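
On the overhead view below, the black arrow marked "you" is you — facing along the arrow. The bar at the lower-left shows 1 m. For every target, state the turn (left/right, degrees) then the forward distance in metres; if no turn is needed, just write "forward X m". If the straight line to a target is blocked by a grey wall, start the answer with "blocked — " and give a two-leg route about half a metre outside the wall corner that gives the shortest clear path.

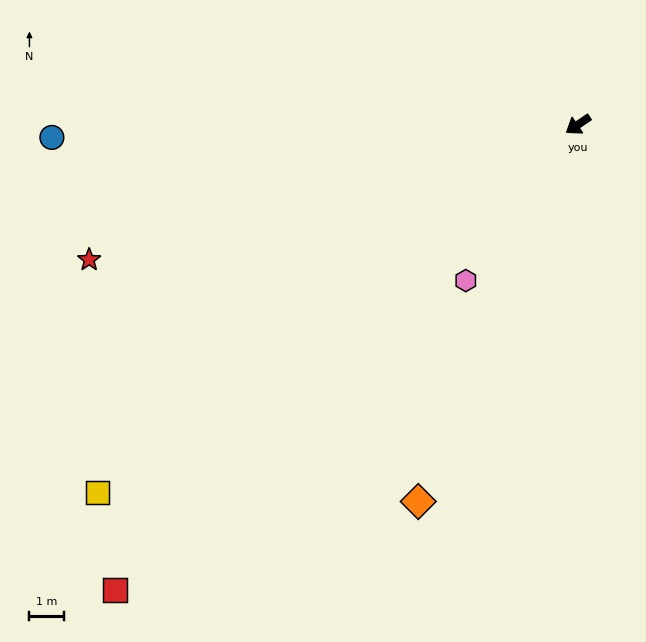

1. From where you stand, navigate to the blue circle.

turn right 33°, forward 15.4 m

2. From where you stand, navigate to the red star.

turn right 19°, forward 14.9 m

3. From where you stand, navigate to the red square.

turn left 11°, forward 19.2 m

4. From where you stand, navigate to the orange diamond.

turn left 33°, forward 12.0 m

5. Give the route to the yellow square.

turn left 3°, forward 17.7 m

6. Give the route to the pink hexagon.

turn left 20°, forward 5.6 m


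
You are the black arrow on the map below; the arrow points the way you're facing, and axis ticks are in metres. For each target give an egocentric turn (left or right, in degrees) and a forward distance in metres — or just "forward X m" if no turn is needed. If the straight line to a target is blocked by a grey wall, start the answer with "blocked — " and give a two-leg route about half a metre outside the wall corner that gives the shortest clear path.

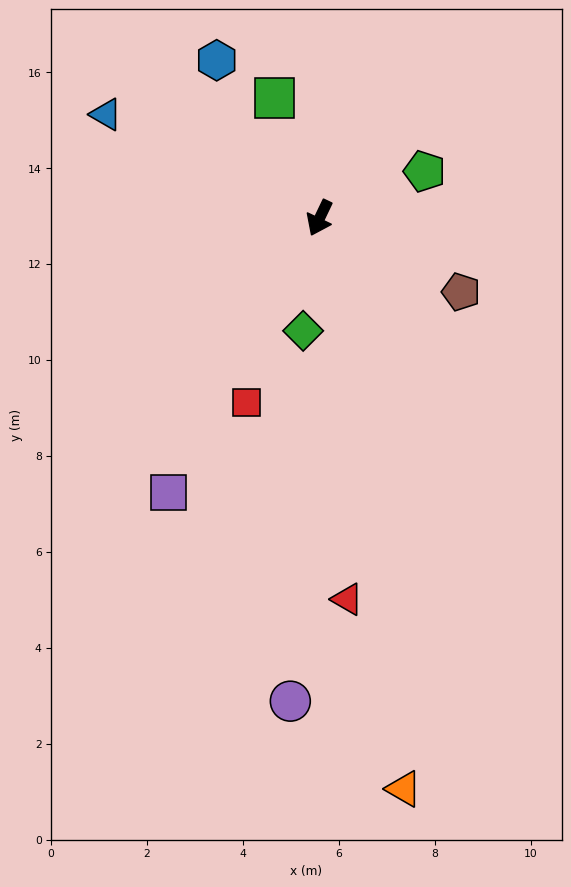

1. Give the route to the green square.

turn right 134°, forward 2.7 m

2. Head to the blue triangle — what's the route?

turn right 90°, forward 5.0 m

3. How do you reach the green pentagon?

turn left 140°, forward 2.4 m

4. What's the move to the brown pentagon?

turn left 88°, forward 3.3 m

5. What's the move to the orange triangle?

turn left 34°, forward 12.0 m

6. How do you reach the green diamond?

turn left 17°, forward 2.4 m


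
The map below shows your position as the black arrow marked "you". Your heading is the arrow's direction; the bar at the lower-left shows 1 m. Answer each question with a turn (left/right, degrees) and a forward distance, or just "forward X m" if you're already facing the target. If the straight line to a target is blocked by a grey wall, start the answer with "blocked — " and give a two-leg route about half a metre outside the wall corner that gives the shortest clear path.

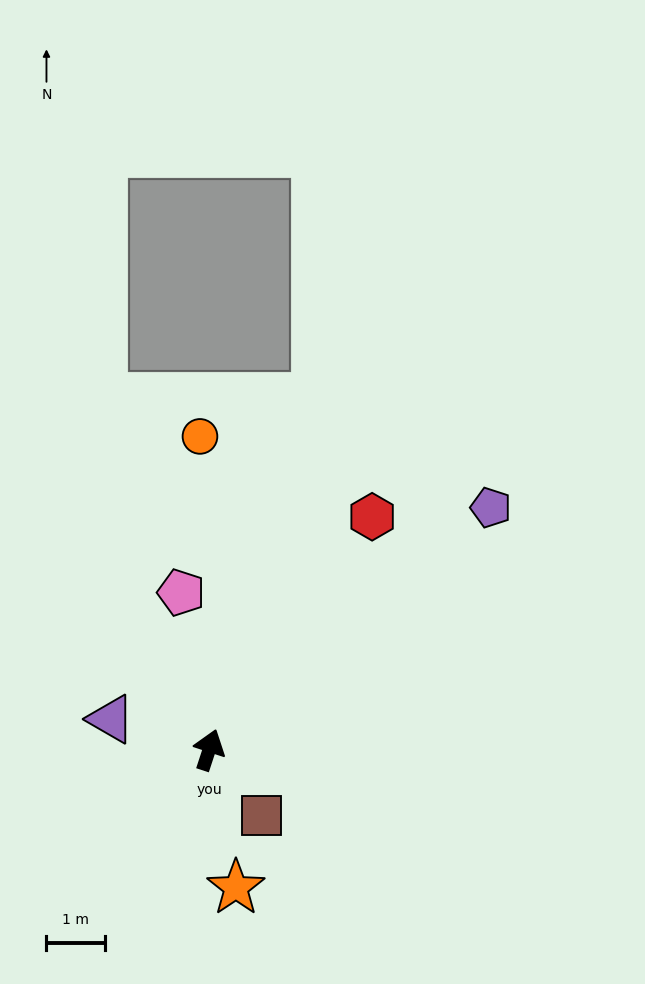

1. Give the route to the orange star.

turn right 151°, forward 2.4 m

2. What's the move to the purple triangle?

turn left 91°, forward 1.8 m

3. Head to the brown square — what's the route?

turn right 123°, forward 1.4 m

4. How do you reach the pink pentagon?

turn left 28°, forward 2.7 m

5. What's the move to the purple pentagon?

turn right 31°, forward 6.3 m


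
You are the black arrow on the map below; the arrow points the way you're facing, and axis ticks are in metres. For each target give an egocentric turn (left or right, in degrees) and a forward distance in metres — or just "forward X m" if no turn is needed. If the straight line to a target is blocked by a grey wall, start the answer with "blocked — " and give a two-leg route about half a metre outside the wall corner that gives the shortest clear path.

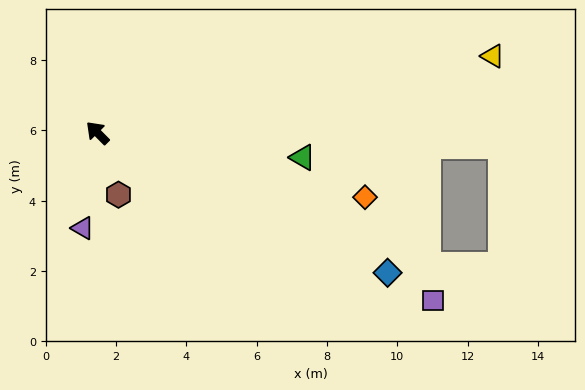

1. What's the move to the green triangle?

turn right 142°, forward 5.9 m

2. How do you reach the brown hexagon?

turn left 154°, forward 1.9 m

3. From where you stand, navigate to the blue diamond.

turn right 161°, forward 9.2 m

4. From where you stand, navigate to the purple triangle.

turn left 126°, forward 2.7 m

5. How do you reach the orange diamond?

turn right 148°, forward 7.8 m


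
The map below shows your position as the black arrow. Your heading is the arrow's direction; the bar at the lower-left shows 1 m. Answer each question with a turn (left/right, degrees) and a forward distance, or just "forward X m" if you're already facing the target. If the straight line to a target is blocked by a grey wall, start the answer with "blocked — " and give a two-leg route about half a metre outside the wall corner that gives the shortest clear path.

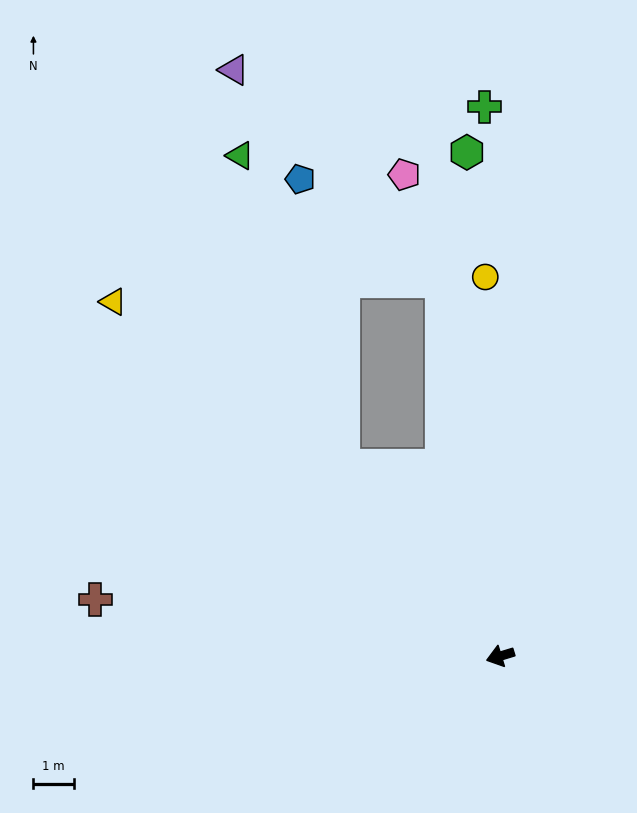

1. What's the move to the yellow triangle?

turn right 59°, forward 13.1 m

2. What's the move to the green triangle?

blocked — turn right 67°, forward 6.1 m, then turn right 22°, forward 8.2 m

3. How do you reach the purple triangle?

blocked — turn right 98°, forward 9.5 m, then turn left 36°, forward 7.4 m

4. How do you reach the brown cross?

turn right 25°, forward 10.2 m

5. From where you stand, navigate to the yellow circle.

turn right 105°, forward 9.4 m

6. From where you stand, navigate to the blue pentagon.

blocked — turn right 67°, forward 6.1 m, then turn right 31°, forward 7.2 m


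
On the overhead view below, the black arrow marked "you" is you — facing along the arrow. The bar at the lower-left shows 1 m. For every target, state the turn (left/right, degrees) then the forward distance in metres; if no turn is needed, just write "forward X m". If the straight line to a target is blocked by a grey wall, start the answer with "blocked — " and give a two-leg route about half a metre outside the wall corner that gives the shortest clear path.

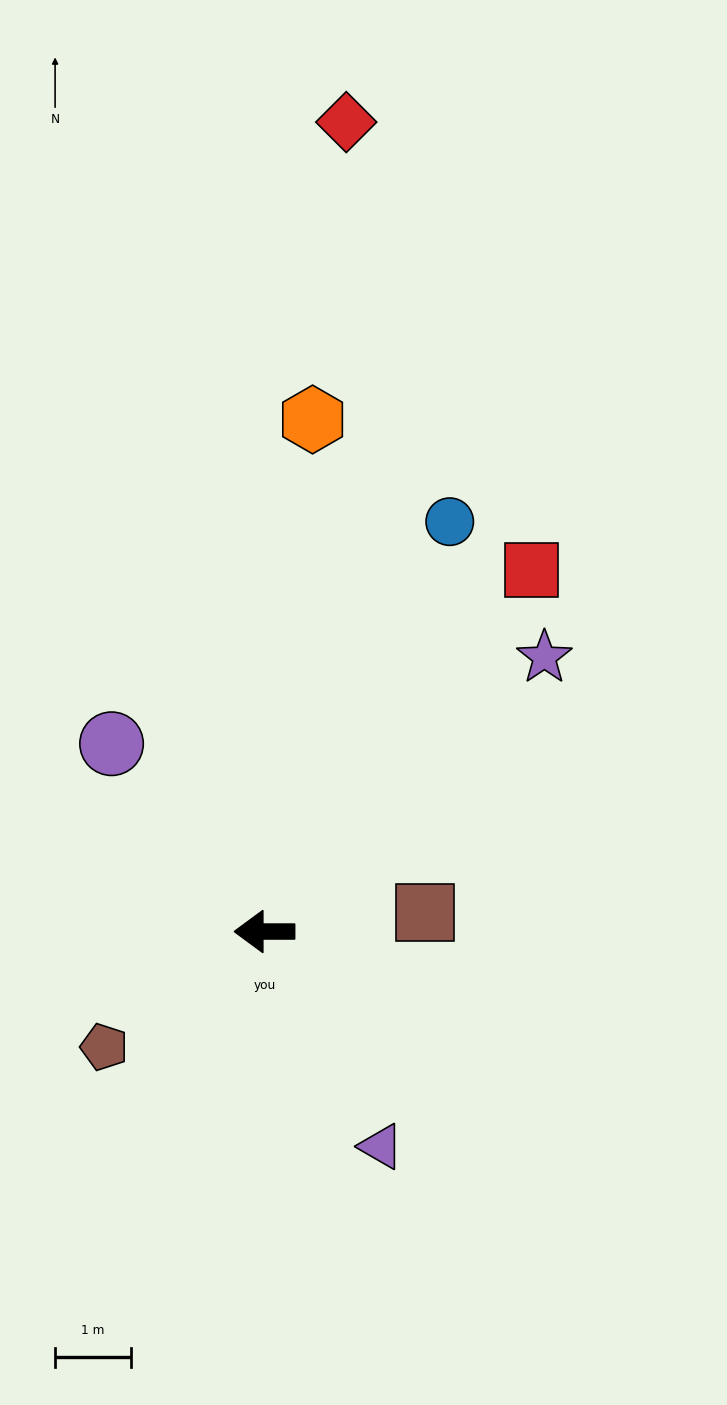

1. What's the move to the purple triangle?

turn left 118°, forward 3.2 m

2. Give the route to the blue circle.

turn right 114°, forward 5.9 m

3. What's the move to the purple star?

turn right 136°, forward 5.2 m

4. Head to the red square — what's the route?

turn right 126°, forward 5.9 m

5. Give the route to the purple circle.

turn right 51°, forward 3.2 m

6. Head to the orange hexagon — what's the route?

turn right 95°, forward 6.8 m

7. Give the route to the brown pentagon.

turn left 36°, forward 2.6 m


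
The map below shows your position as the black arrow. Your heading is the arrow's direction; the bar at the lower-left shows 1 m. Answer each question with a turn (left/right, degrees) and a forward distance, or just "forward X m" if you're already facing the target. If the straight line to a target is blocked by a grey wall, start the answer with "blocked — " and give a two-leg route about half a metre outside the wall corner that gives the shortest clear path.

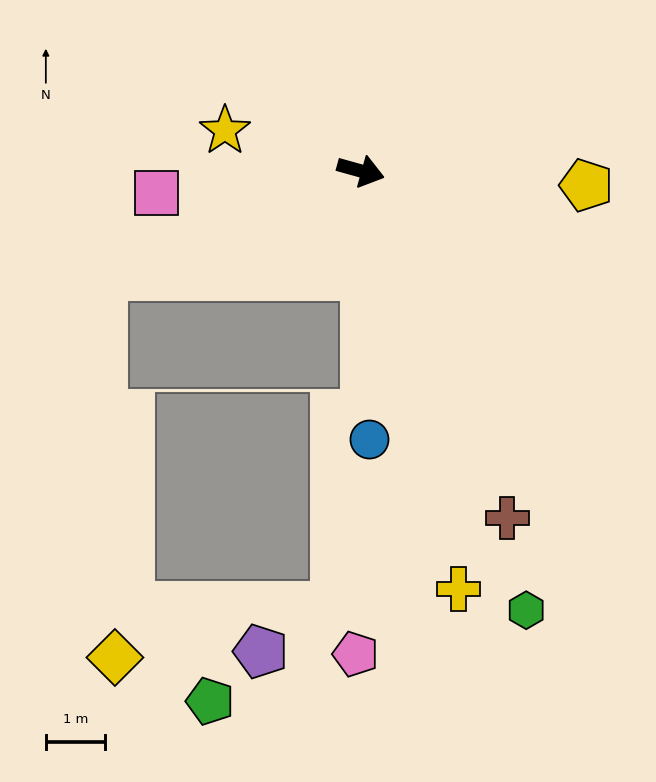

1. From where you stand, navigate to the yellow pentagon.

turn left 12°, forward 3.8 m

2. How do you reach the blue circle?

turn right 73°, forward 4.6 m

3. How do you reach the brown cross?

turn right 52°, forward 6.4 m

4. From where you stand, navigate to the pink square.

turn right 158°, forward 3.5 m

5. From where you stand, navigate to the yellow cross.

turn right 61°, forward 7.3 m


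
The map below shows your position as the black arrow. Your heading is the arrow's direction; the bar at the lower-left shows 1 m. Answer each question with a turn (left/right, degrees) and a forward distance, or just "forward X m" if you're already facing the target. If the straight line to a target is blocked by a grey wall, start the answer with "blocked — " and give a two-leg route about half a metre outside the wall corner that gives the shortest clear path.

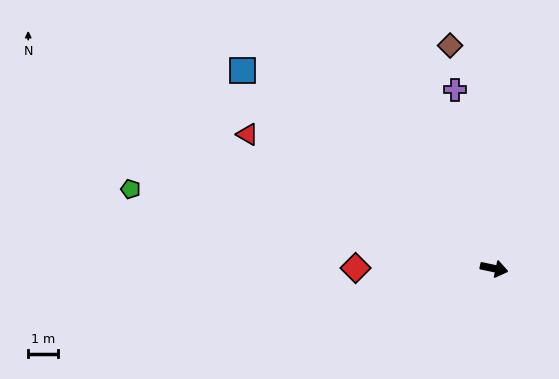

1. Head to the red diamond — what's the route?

turn right 168°, forward 4.6 m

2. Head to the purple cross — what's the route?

turn left 114°, forward 6.1 m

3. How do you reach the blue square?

turn left 154°, forward 10.6 m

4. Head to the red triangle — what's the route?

turn left 163°, forward 9.3 m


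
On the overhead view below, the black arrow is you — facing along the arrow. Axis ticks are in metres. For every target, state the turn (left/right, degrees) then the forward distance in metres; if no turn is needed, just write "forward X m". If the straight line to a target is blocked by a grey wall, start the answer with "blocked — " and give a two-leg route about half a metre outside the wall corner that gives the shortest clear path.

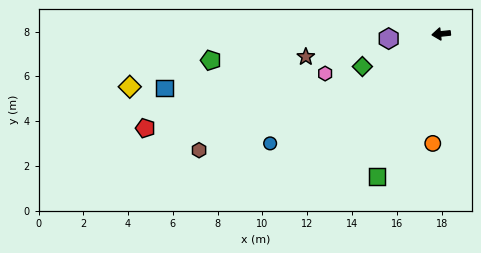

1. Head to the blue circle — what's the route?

turn left 27°, forward 9.1 m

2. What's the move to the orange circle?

turn left 80°, forward 4.9 m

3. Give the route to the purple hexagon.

forward 2.4 m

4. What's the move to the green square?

turn left 60°, forward 7.0 m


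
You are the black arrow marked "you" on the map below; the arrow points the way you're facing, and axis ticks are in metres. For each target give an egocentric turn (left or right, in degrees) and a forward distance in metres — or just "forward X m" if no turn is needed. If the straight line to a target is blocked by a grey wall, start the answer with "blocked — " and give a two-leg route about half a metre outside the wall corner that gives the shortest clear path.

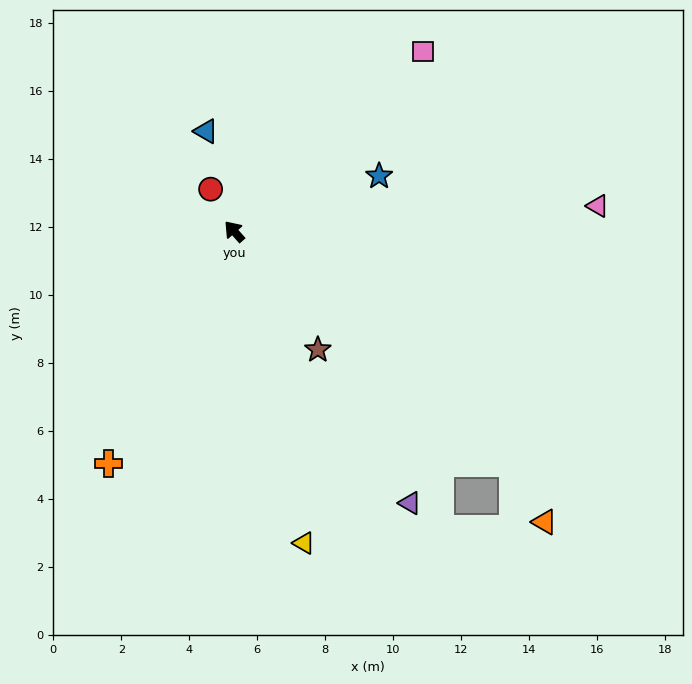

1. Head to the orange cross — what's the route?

turn left 110°, forward 7.8 m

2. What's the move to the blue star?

turn right 111°, forward 4.6 m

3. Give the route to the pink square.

turn right 88°, forward 7.7 m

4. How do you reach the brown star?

turn left 174°, forward 4.3 m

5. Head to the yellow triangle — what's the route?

turn left 151°, forward 9.4 m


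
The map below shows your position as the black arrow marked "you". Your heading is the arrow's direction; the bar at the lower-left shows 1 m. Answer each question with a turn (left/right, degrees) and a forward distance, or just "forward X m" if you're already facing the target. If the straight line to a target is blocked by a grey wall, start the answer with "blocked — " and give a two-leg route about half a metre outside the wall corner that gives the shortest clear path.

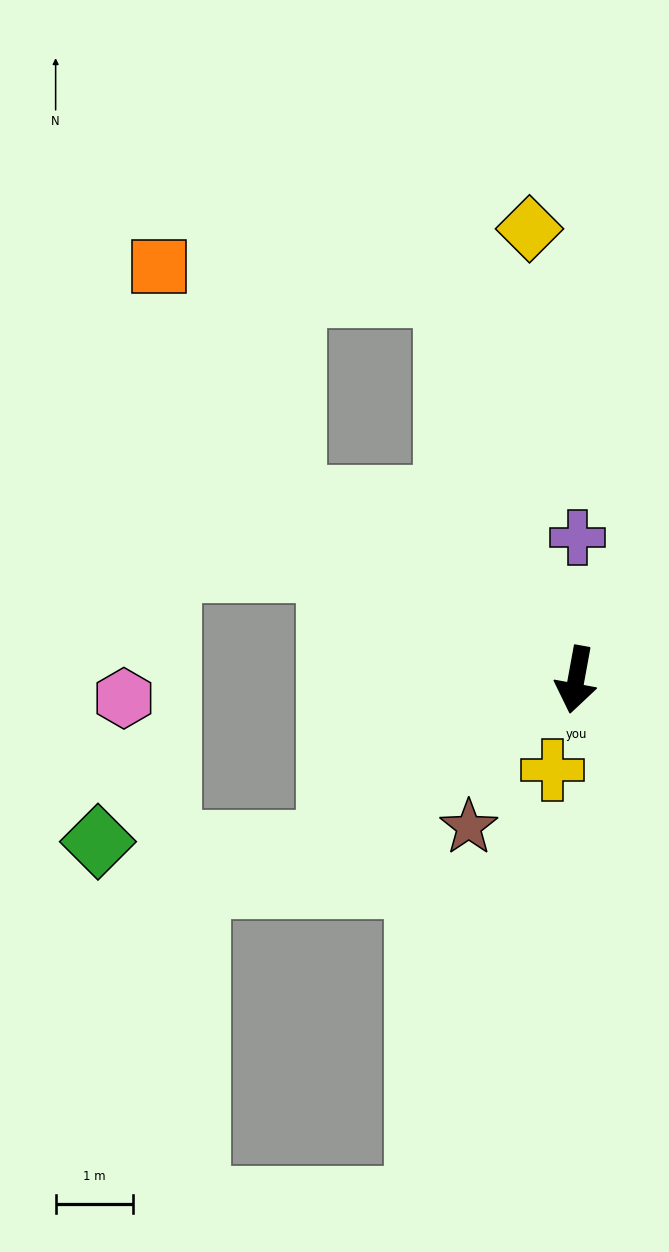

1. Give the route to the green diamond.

blocked — turn right 46°, forward 3.8 m, then turn right 34°, forward 3.0 m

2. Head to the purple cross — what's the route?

turn right 170°, forward 1.8 m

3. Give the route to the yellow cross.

turn right 4°, forward 1.2 m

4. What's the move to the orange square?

blocked — turn right 112°, forward 4.3 m, then turn right 28°, forward 3.5 m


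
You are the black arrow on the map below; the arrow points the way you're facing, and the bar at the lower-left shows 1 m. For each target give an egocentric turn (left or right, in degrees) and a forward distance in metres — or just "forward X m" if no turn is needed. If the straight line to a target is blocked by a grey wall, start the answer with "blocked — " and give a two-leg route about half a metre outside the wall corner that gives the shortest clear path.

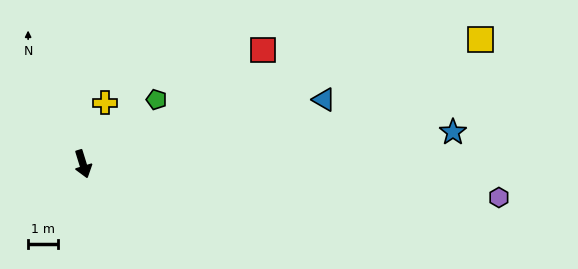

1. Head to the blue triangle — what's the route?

turn left 88°, forward 8.3 m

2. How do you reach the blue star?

turn left 78°, forward 12.3 m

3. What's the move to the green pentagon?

turn left 114°, forward 3.2 m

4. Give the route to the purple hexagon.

turn left 68°, forward 13.8 m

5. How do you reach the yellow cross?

turn left 143°, forward 2.2 m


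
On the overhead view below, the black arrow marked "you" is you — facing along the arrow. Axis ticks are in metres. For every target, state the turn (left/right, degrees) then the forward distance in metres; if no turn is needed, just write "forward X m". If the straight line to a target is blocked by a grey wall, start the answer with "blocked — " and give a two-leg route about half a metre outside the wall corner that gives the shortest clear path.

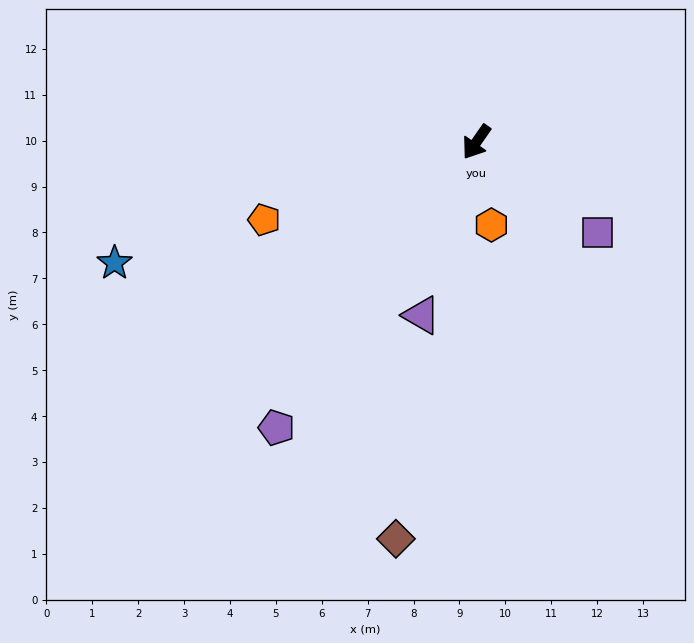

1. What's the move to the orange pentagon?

turn right 35°, forward 4.9 m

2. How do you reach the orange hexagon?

turn left 45°, forward 1.8 m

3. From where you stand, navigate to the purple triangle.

turn left 17°, forward 4.0 m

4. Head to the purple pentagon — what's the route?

forward 7.6 m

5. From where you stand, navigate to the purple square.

turn left 88°, forward 3.3 m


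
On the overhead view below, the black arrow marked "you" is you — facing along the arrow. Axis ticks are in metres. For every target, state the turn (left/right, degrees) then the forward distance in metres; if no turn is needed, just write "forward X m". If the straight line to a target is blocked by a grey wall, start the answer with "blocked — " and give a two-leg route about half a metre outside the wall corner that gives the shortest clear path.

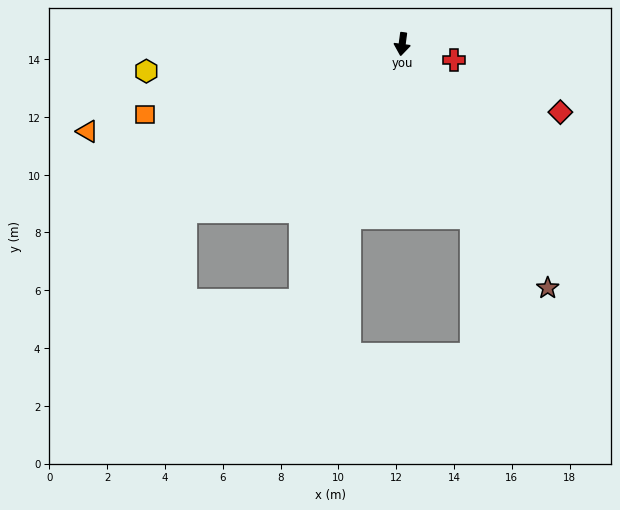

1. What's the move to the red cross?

turn left 80°, forward 1.9 m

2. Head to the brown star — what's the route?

turn left 38°, forward 9.8 m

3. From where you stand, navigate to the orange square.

turn right 67°, forward 9.2 m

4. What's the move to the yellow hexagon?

turn right 76°, forward 8.9 m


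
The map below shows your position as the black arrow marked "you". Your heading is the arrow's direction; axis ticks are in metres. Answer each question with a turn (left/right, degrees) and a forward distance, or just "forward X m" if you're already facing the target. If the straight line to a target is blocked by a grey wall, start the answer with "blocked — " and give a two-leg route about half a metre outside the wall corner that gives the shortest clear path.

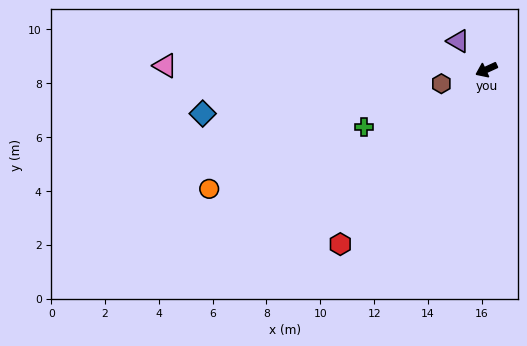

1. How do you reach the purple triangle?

turn right 70°, forward 1.5 m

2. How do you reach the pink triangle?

turn right 25°, forward 11.9 m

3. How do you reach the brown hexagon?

turn right 7°, forward 1.8 m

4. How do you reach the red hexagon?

turn left 25°, forward 8.5 m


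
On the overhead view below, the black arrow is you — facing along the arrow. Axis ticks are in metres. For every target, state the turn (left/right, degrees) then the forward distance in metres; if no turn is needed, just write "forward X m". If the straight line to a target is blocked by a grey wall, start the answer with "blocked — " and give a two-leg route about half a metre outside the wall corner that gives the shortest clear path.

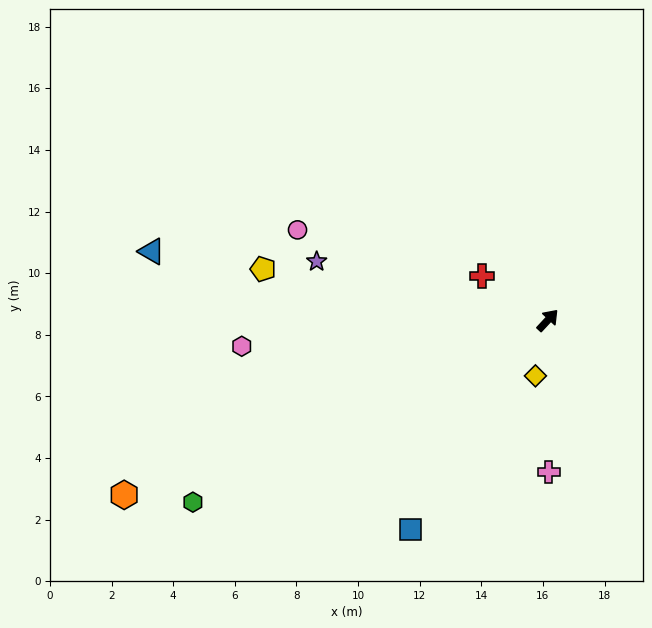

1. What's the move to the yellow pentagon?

turn left 123°, forward 9.4 m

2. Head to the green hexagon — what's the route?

turn left 160°, forward 12.9 m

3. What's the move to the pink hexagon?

turn left 138°, forward 10.0 m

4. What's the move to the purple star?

turn left 119°, forward 7.7 m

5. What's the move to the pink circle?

turn left 113°, forward 8.6 m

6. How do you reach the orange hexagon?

turn left 155°, forward 14.9 m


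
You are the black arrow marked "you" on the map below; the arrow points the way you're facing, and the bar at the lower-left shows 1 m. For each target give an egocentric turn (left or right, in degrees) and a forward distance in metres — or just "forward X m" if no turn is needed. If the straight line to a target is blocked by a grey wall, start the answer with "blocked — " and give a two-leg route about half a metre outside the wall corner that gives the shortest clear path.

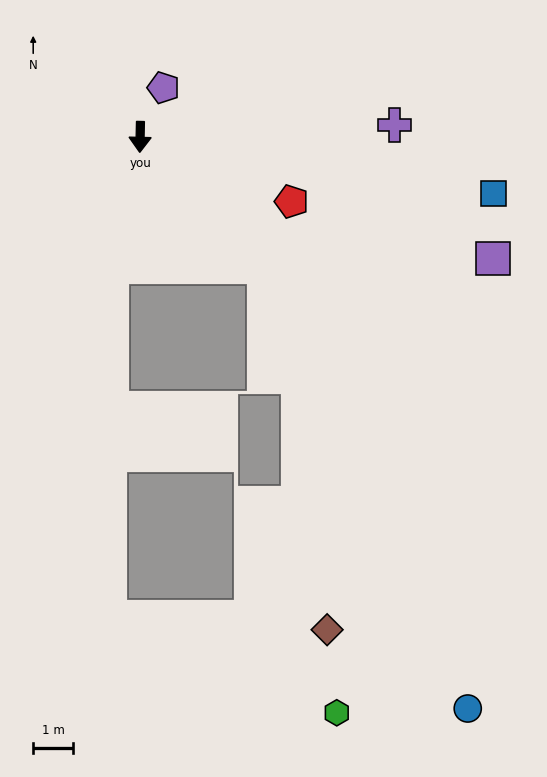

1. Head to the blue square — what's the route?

turn left 82°, forward 9.0 m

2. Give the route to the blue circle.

blocked — turn left 45°, forward 4.6 m, then turn right 19°, forward 12.3 m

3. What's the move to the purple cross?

turn left 94°, forward 6.4 m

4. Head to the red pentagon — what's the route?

turn left 68°, forward 4.2 m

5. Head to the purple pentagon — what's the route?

turn left 156°, forward 1.4 m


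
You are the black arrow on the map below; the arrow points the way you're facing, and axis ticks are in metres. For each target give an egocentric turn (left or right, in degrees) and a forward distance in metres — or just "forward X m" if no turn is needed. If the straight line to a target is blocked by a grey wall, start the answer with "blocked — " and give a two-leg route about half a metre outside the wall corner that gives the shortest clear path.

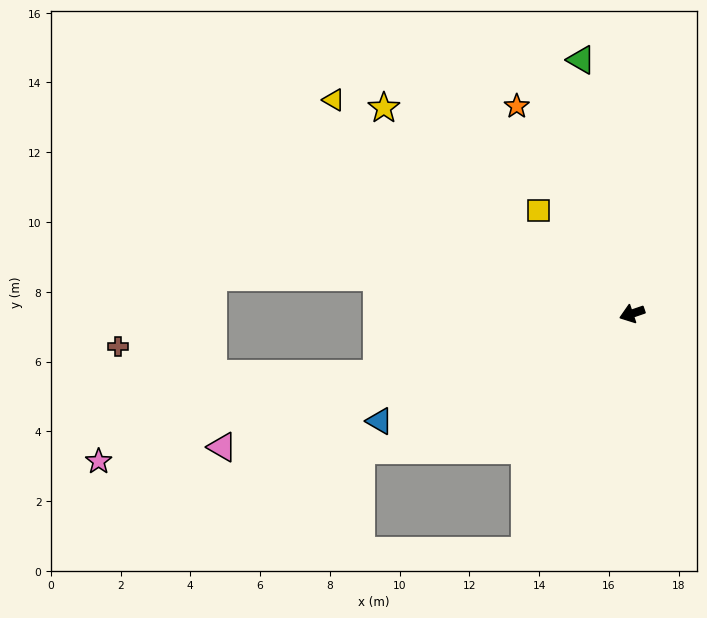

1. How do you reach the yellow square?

turn right 67°, forward 4.0 m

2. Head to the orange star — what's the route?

turn right 80°, forward 6.8 m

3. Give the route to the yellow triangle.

turn right 54°, forward 10.5 m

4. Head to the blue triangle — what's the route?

turn left 4°, forward 7.9 m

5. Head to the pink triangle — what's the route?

forward 12.4 m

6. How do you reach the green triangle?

turn right 98°, forward 7.4 m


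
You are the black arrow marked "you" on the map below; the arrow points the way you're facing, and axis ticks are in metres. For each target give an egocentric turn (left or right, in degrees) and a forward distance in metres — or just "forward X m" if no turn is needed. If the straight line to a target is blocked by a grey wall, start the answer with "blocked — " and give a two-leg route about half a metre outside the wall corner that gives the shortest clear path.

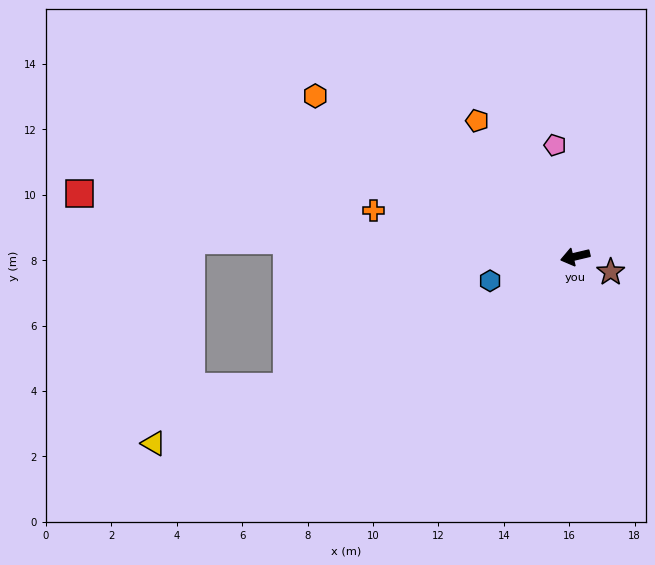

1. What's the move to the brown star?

turn left 143°, forward 1.2 m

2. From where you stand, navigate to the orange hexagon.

turn right 45°, forward 9.3 m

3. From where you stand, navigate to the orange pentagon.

turn right 68°, forward 5.1 m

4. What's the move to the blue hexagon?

turn left 3°, forward 2.7 m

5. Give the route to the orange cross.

turn right 26°, forward 6.3 m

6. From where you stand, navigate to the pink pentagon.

turn right 93°, forward 3.5 m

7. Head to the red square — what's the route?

turn right 21°, forward 15.3 m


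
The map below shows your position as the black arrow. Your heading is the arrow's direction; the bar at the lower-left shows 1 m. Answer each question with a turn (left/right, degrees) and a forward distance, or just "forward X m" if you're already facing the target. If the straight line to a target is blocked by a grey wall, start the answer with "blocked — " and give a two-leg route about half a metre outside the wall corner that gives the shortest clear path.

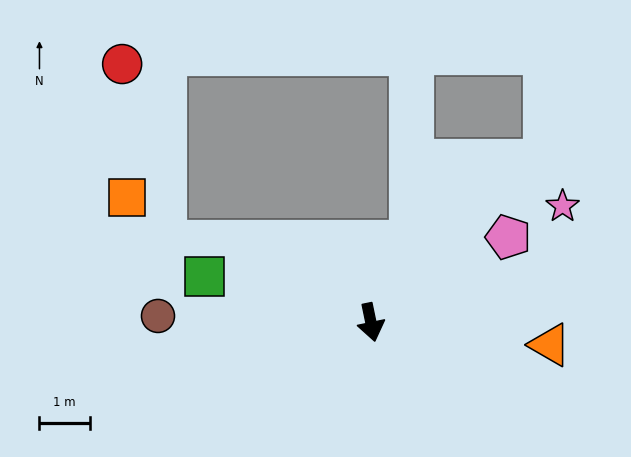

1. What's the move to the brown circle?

turn right 103°, forward 4.2 m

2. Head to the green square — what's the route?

turn right 117°, forward 3.4 m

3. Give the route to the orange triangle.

turn left 71°, forward 3.6 m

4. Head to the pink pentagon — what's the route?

turn left 110°, forward 3.2 m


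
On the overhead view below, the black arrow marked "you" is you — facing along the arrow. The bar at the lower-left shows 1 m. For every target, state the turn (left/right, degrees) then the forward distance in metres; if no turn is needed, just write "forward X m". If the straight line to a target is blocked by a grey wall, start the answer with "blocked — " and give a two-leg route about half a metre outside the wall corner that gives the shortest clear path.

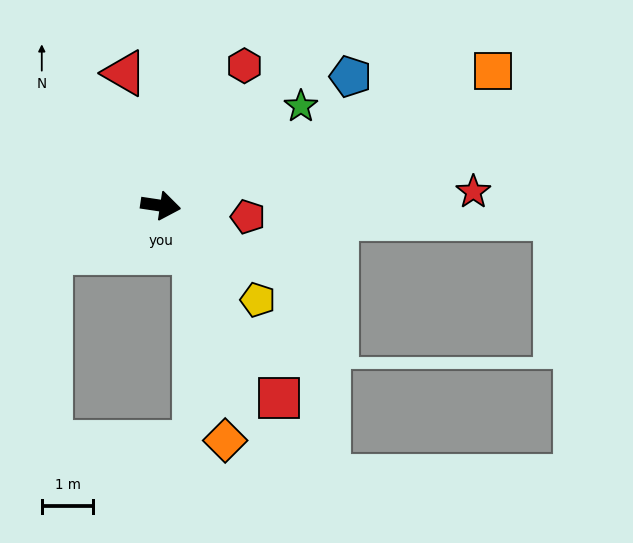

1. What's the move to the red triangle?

turn left 114°, forward 2.7 m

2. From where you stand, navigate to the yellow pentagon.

turn right 36°, forward 2.6 m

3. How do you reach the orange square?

turn left 31°, forward 6.9 m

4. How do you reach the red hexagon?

turn left 68°, forward 3.2 m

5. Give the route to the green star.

turn left 44°, forward 3.3 m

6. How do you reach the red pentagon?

forward 1.7 m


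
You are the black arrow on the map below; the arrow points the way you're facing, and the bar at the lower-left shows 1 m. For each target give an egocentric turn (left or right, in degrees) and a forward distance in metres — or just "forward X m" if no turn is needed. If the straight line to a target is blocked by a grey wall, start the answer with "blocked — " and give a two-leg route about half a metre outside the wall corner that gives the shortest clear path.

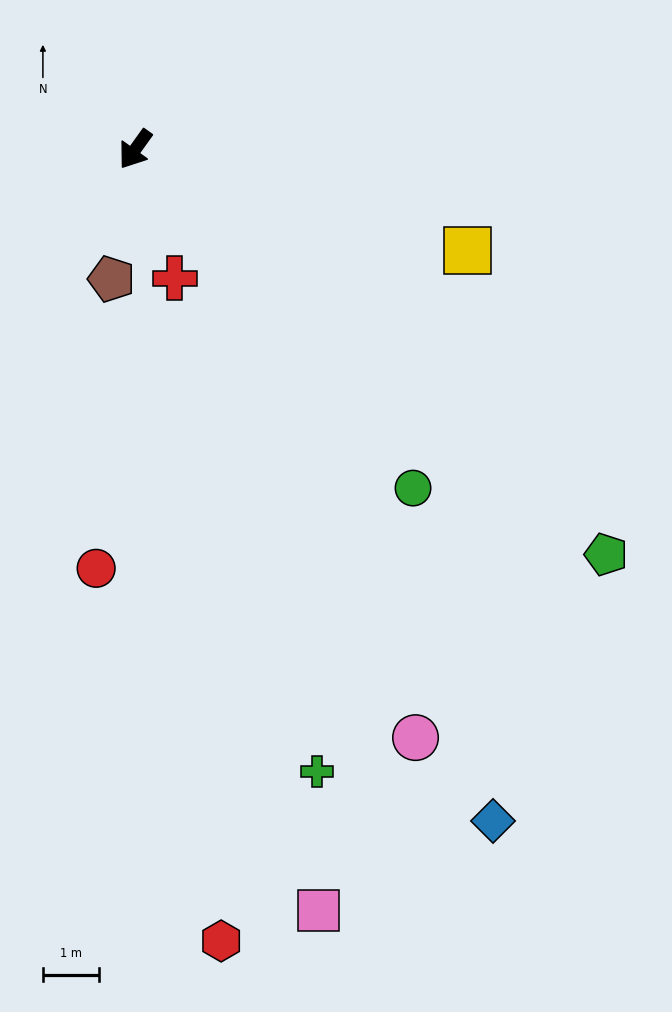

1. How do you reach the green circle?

turn left 75°, forward 7.8 m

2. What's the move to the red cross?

turn left 53°, forward 2.4 m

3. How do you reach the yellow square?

turn left 109°, forward 6.2 m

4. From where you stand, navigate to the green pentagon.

turn left 85°, forward 11.1 m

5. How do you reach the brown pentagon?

turn left 25°, forward 2.3 m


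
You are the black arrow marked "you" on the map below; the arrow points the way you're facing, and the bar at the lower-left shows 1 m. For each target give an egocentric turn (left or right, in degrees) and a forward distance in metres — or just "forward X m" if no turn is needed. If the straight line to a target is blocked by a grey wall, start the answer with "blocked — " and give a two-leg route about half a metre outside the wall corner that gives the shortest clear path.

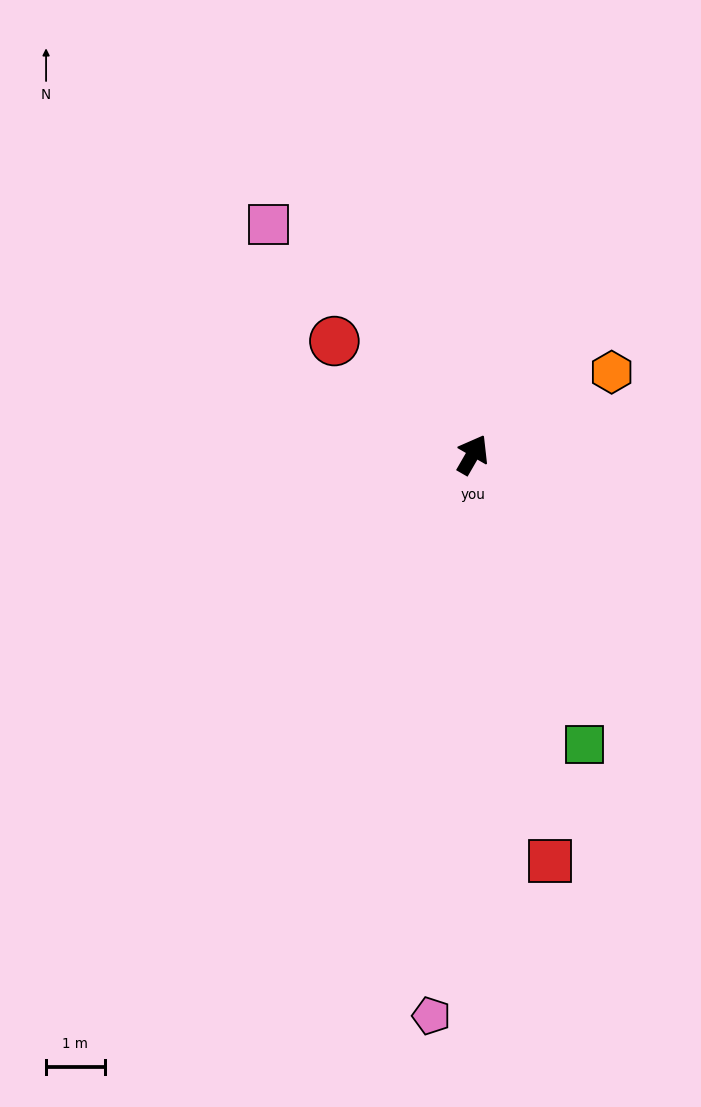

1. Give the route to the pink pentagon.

turn right 154°, forward 9.6 m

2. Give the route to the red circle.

turn left 81°, forward 3.0 m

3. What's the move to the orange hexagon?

turn right 29°, forward 2.8 m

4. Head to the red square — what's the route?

turn right 139°, forward 7.0 m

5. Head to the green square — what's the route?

turn right 129°, forward 5.3 m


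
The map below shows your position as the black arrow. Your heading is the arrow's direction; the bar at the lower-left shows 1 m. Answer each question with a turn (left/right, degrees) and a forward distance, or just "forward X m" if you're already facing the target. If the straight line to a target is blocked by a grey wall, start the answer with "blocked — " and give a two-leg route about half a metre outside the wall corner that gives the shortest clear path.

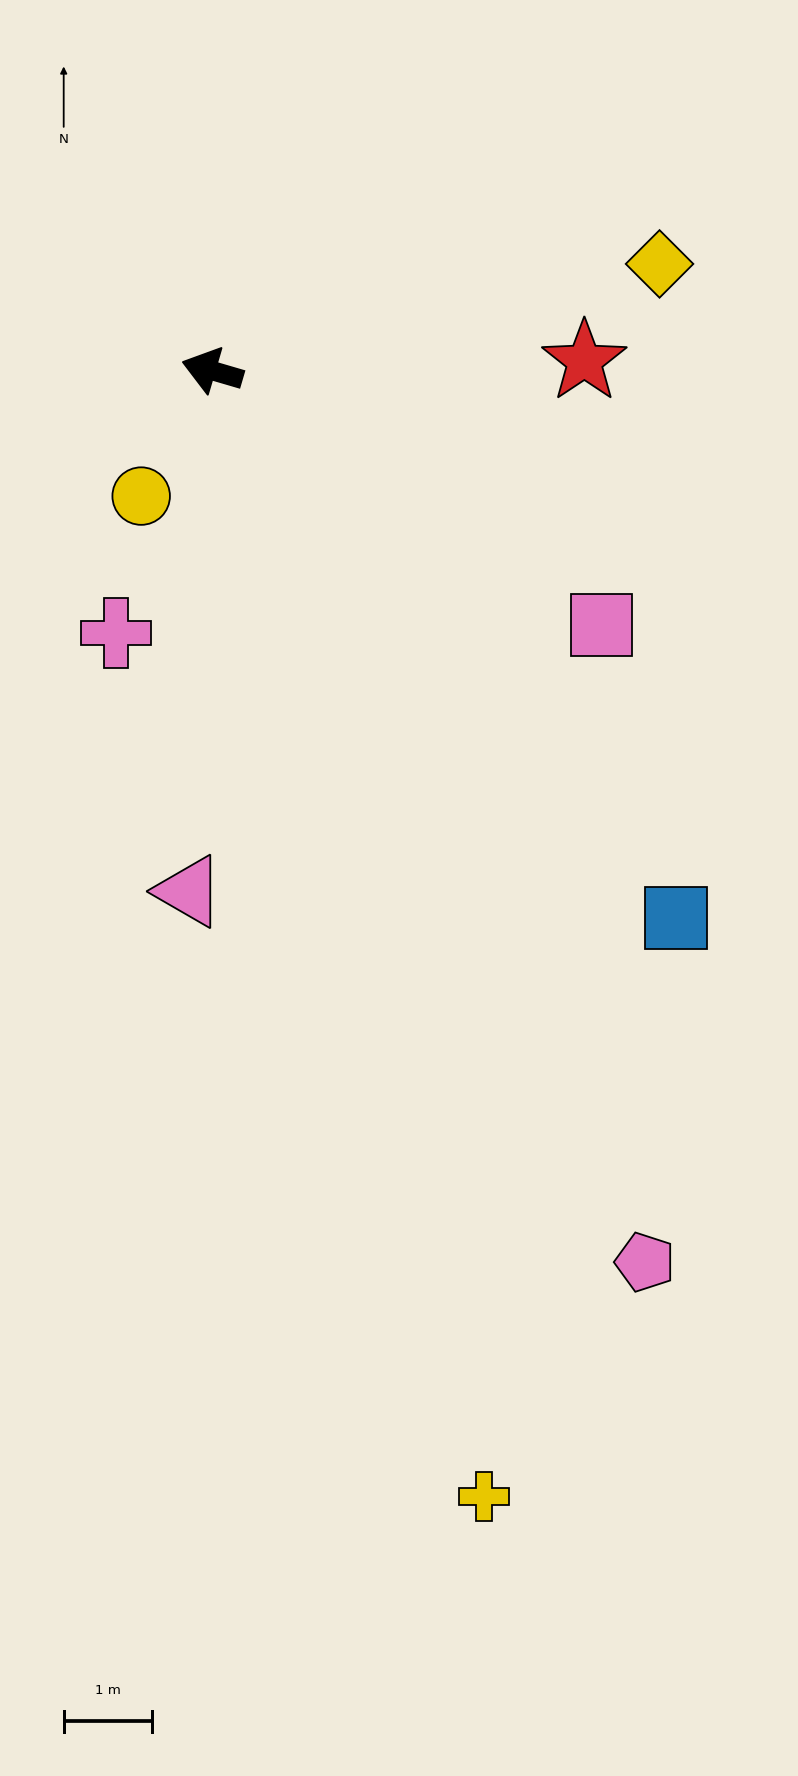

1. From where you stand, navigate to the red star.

turn right 162°, forward 4.2 m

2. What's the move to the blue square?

turn left 147°, forward 8.1 m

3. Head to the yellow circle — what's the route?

turn left 77°, forward 1.6 m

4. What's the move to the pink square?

turn left 163°, forward 5.3 m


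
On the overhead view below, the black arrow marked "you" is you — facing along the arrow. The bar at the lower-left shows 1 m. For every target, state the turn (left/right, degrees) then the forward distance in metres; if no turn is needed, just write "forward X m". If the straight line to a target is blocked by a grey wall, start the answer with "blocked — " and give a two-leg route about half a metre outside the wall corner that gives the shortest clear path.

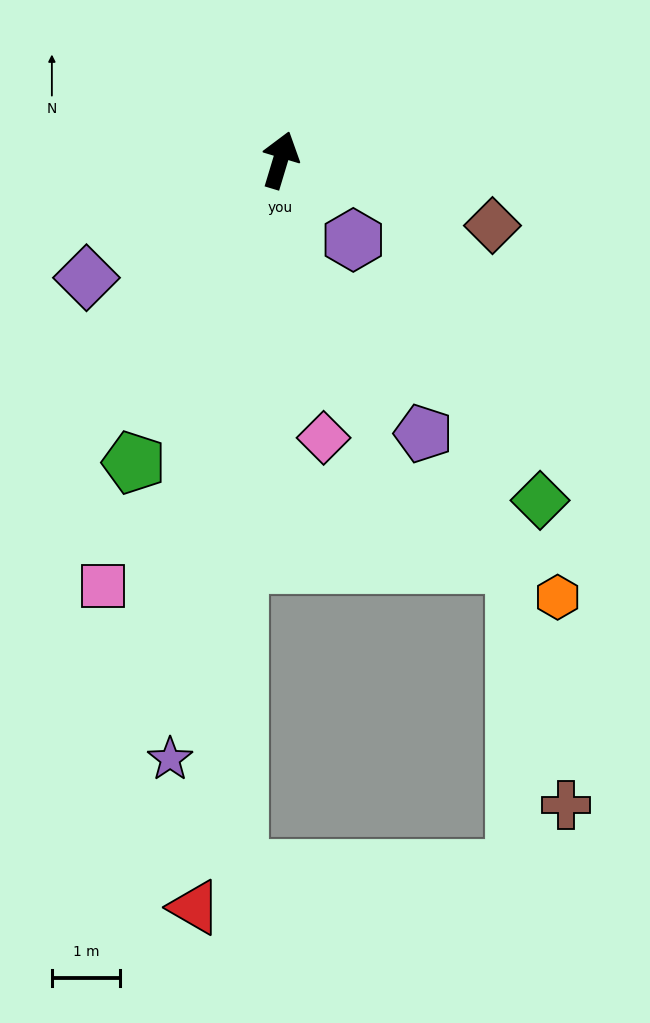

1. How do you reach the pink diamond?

turn right 154°, forward 4.1 m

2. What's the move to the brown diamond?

turn right 90°, forward 3.3 m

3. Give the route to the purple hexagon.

turn right 121°, forward 1.6 m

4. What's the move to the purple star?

turn right 174°, forward 8.9 m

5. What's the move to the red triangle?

turn right 170°, forward 11.0 m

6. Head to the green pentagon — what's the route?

turn left 171°, forward 4.9 m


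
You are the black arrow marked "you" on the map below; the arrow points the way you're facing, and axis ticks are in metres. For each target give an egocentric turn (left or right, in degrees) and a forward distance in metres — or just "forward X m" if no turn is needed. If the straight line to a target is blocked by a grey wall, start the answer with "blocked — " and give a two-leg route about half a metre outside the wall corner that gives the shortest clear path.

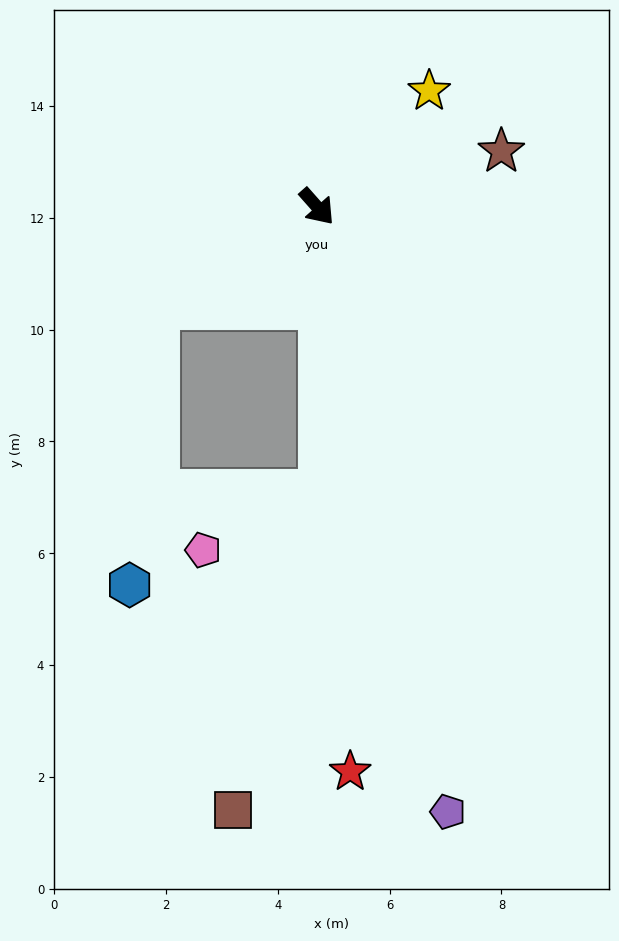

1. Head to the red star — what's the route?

turn right 38°, forward 10.1 m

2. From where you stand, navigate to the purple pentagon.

turn right 29°, forward 11.1 m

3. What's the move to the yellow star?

turn left 94°, forward 2.9 m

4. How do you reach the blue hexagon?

blocked — turn right 100°, forward 3.4 m, then turn left 53°, forward 5.0 m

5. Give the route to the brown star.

turn left 65°, forward 3.4 m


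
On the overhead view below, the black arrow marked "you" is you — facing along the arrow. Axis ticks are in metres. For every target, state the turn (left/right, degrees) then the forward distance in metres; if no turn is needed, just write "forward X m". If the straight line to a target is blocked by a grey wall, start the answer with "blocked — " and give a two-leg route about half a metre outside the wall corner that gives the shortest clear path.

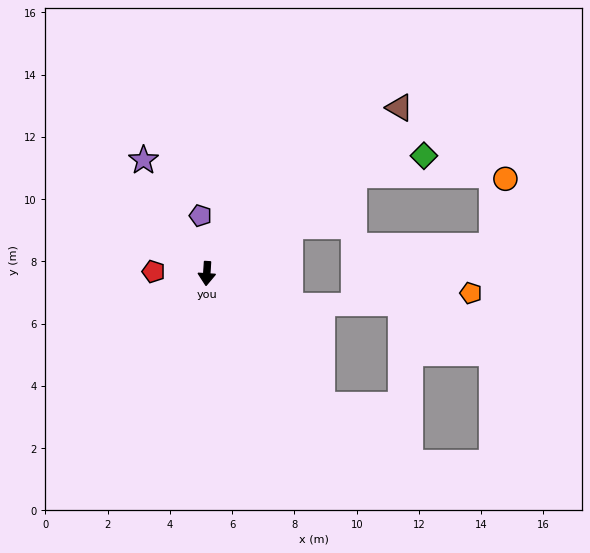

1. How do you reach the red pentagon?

turn right 89°, forward 1.7 m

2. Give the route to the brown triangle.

turn left 134°, forward 8.2 m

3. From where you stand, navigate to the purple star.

turn right 147°, forward 4.2 m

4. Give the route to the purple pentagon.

turn right 170°, forward 1.9 m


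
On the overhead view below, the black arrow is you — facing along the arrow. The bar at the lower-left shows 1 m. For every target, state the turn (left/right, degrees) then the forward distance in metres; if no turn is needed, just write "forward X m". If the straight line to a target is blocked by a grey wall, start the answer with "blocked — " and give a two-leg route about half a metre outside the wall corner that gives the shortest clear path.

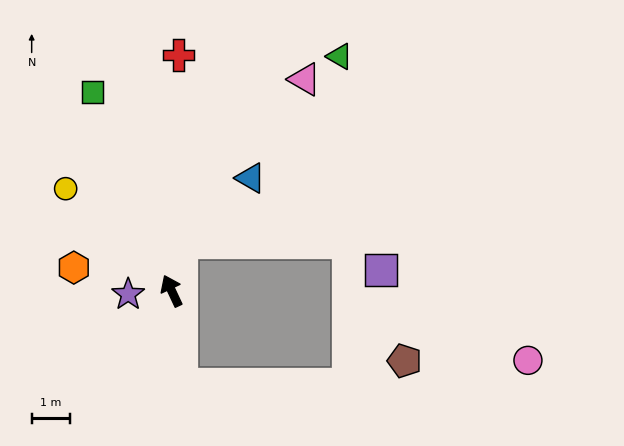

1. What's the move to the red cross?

turn right 27°, forward 6.2 m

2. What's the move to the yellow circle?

turn left 21°, forward 3.9 m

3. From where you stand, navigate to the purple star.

turn left 70°, forward 1.1 m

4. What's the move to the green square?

turn right 3°, forward 5.6 m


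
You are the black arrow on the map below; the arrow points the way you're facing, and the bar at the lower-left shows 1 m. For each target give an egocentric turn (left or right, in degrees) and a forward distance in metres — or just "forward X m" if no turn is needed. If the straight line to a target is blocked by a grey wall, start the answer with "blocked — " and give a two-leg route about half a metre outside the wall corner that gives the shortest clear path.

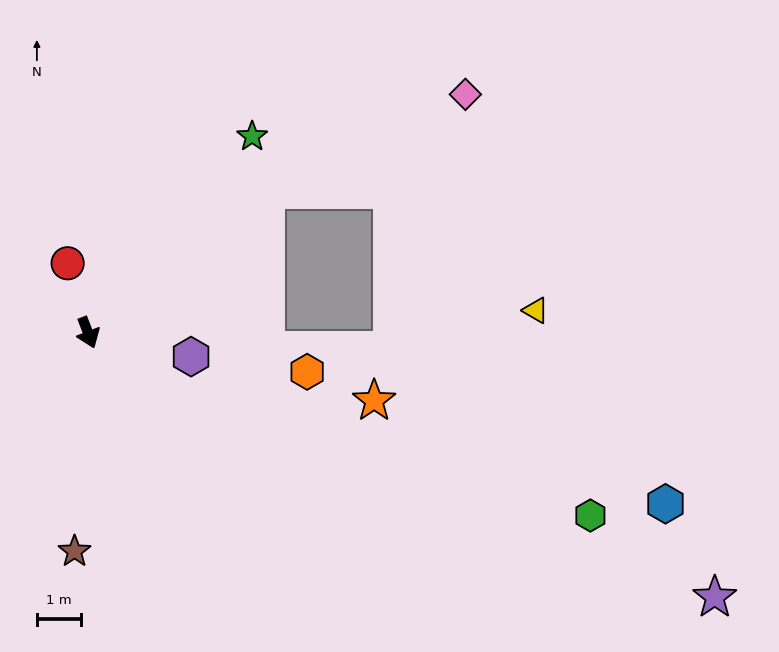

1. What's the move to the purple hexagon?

turn left 56°, forward 2.4 m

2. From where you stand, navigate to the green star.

turn left 119°, forward 5.8 m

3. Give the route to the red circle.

turn left 175°, forward 1.7 m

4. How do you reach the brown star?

turn right 25°, forward 5.0 m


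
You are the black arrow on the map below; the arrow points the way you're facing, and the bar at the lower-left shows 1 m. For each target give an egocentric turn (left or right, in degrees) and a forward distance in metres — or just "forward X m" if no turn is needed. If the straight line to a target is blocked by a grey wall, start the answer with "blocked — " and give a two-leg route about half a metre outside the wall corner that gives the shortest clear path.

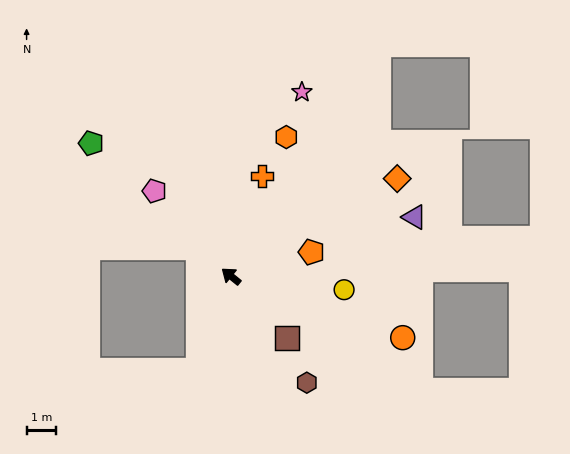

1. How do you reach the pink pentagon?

turn right 9°, forward 3.9 m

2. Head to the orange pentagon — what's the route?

turn right 124°, forward 2.8 m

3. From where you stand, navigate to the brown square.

turn left 171°, forward 2.8 m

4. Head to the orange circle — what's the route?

turn right 161°, forward 6.2 m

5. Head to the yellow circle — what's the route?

turn right 148°, forward 3.9 m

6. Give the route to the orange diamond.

turn right 111°, forward 6.5 m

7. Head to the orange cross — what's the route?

turn right 68°, forward 3.5 m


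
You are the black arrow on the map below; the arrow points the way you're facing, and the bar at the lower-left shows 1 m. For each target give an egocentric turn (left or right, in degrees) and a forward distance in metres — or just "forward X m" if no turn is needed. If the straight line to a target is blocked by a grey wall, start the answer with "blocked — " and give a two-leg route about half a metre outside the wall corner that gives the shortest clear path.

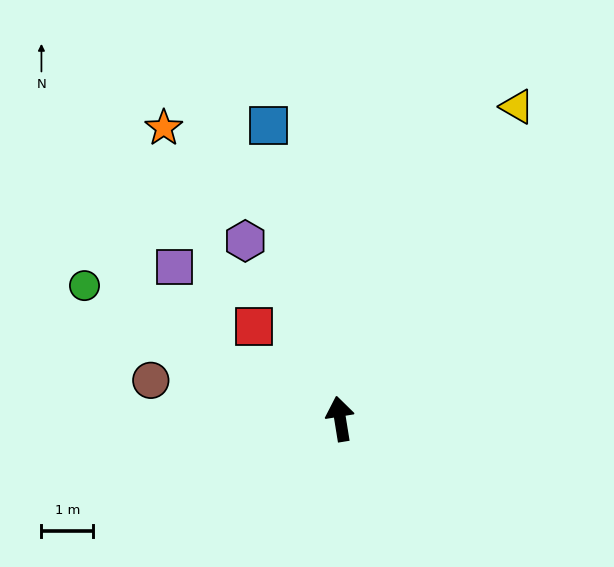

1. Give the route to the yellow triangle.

turn right 39°, forward 6.9 m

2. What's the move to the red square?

turn left 34°, forward 2.4 m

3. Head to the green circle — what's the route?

turn left 53°, forward 5.6 m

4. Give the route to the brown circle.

turn left 69°, forward 3.7 m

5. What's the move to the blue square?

turn left 5°, forward 5.8 m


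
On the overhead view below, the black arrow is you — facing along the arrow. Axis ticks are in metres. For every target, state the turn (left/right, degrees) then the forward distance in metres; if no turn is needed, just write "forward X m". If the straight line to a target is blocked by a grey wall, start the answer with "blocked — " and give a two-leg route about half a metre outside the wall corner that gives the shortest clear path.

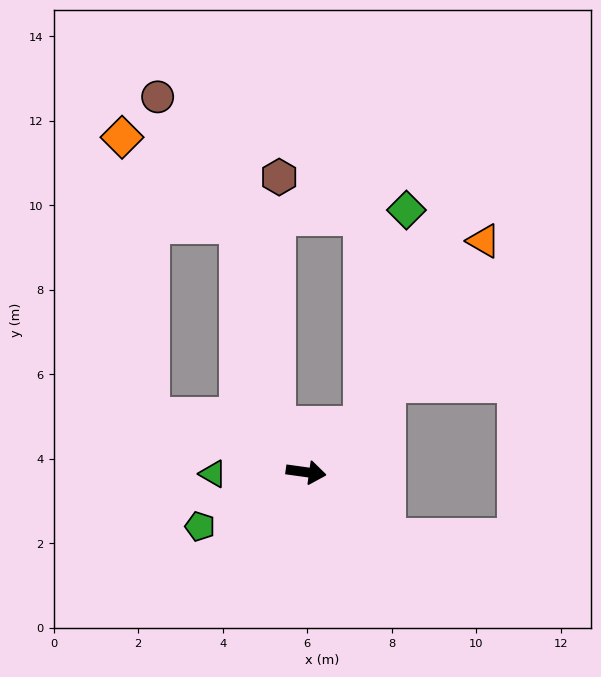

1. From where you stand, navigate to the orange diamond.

blocked — turn left 168°, forward 3.9 m, then turn right 64°, forward 6.6 m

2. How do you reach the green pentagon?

turn right 145°, forward 2.8 m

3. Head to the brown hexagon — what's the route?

blocked — turn left 128°, forward 1.3 m, then turn right 30°, forward 5.8 m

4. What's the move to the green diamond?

blocked — turn left 49°, forward 1.7 m, then turn left 37°, forward 5.2 m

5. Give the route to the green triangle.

turn right 171°, forward 2.2 m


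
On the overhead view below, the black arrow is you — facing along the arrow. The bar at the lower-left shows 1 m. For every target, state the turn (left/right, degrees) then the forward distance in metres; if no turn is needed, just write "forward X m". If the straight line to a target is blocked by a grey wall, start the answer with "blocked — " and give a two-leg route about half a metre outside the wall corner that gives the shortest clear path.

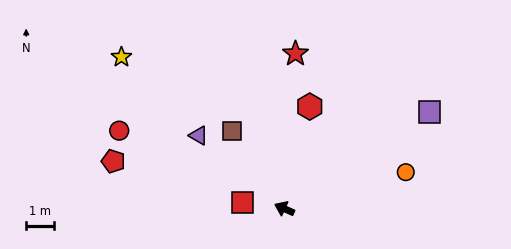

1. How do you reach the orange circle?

turn right 139°, forward 4.5 m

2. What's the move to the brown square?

turn right 32°, forward 3.3 m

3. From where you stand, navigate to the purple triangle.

turn right 16°, forward 4.0 m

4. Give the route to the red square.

turn left 15°, forward 1.5 m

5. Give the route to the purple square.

turn right 122°, forward 6.2 m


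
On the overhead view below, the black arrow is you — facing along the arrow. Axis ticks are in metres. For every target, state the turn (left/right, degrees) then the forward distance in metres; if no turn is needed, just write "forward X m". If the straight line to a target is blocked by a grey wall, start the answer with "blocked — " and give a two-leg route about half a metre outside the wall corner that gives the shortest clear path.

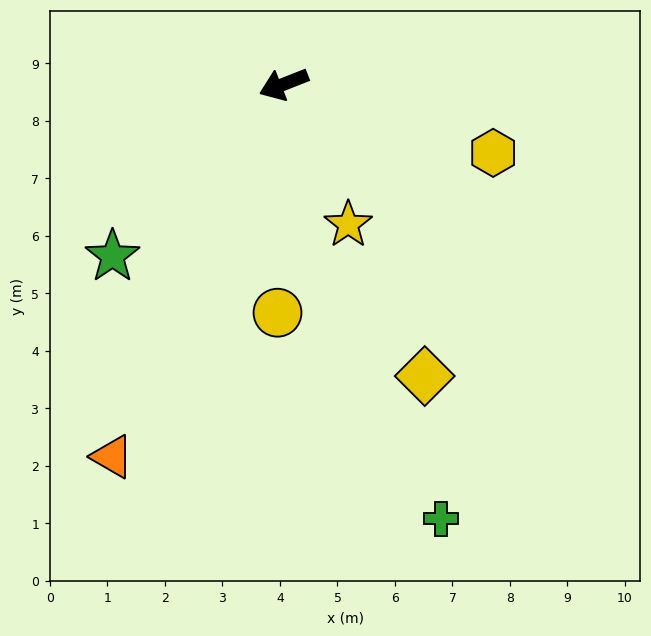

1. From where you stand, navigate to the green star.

turn left 24°, forward 4.2 m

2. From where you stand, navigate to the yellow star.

turn left 93°, forward 2.7 m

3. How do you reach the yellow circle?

turn left 67°, forward 4.0 m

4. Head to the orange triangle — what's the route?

turn left 44°, forward 7.1 m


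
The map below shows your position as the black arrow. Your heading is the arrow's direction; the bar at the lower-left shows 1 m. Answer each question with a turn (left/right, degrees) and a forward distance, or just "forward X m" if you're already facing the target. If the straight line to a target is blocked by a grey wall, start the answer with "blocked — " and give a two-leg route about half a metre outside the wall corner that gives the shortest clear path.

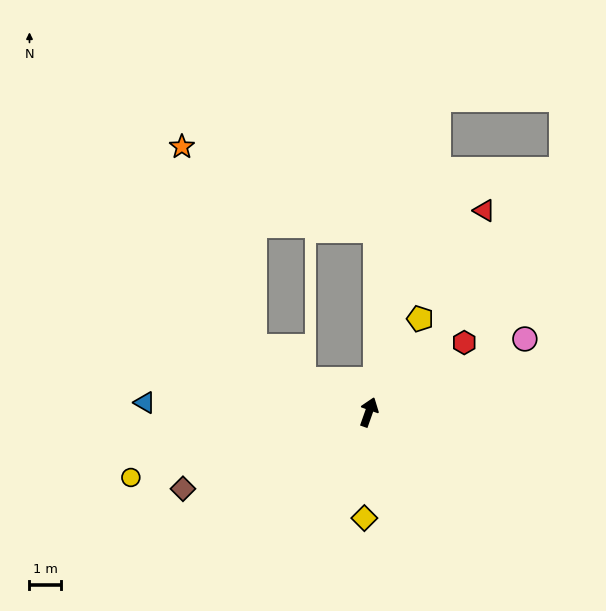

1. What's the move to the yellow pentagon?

turn right 9°, forward 3.3 m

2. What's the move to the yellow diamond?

turn right 163°, forward 3.3 m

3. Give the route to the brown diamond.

turn left 132°, forward 6.3 m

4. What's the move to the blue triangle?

turn left 107°, forward 7.0 m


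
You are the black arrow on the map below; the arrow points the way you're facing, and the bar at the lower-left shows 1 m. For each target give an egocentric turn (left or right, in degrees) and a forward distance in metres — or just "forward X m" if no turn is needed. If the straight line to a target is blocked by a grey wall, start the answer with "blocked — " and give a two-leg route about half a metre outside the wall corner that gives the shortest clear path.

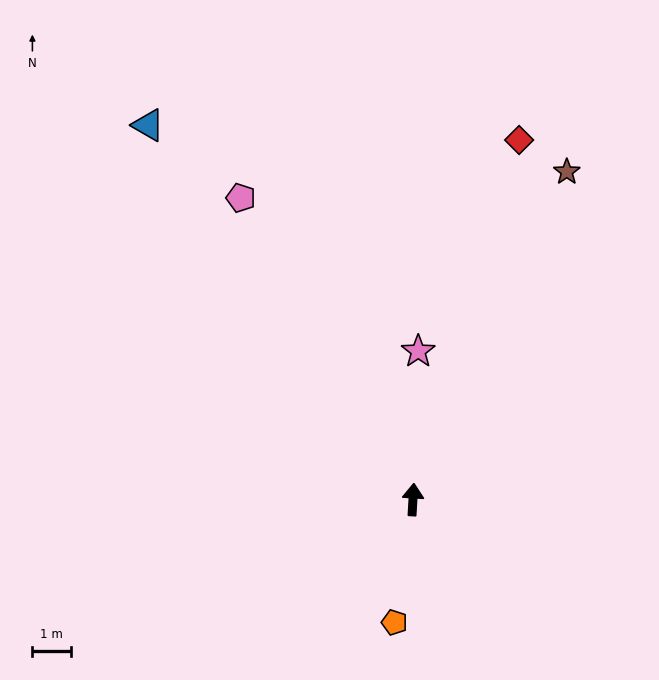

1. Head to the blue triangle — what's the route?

turn left 39°, forward 12.0 m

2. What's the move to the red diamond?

turn right 13°, forward 9.8 m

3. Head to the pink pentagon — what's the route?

turn left 33°, forward 9.1 m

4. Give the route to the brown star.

turn right 22°, forward 9.5 m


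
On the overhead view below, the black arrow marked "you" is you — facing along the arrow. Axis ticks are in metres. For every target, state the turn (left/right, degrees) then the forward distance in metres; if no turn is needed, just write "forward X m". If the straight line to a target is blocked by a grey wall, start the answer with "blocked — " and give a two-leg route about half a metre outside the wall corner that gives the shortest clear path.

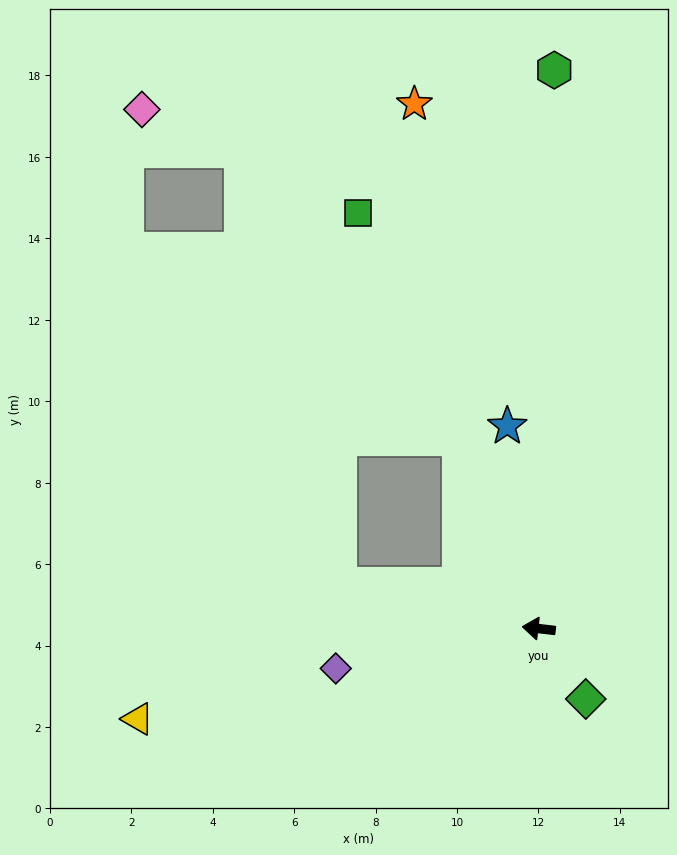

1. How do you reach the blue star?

turn right 75°, forward 5.0 m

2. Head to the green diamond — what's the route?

turn left 130°, forward 2.1 m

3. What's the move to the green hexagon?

turn right 85°, forward 13.7 m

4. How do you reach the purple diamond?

turn left 18°, forward 5.1 m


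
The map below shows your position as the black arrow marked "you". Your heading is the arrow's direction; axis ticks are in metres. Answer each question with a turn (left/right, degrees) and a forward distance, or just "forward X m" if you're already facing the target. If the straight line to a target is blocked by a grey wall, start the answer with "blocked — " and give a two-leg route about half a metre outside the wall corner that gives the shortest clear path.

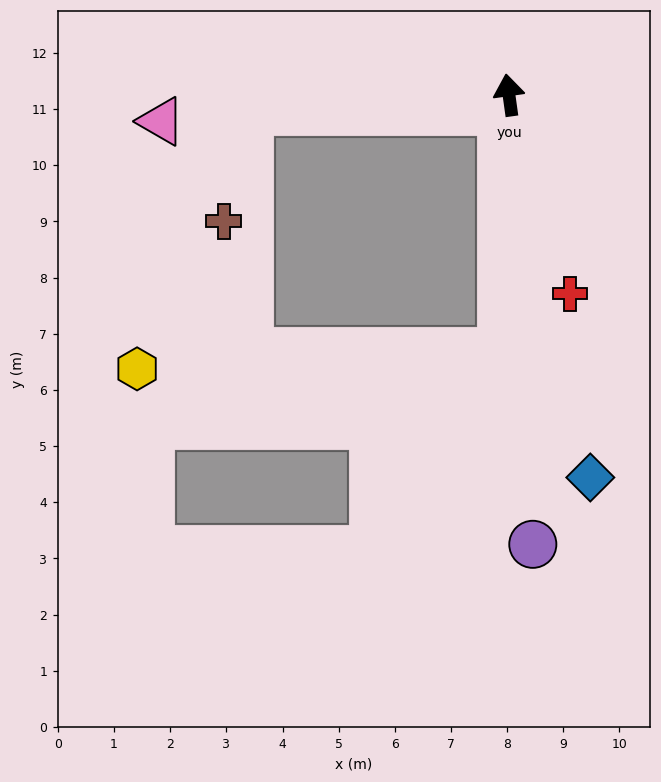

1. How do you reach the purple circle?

turn left 175°, forward 8.0 m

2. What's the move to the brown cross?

blocked — turn left 86°, forward 4.6 m, then turn left 73°, forward 2.0 m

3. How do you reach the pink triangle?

turn left 86°, forward 6.2 m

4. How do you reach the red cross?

turn right 171°, forward 3.7 m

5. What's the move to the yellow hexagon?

blocked — turn left 170°, forward 4.6 m, then turn right 85°, forward 6.5 m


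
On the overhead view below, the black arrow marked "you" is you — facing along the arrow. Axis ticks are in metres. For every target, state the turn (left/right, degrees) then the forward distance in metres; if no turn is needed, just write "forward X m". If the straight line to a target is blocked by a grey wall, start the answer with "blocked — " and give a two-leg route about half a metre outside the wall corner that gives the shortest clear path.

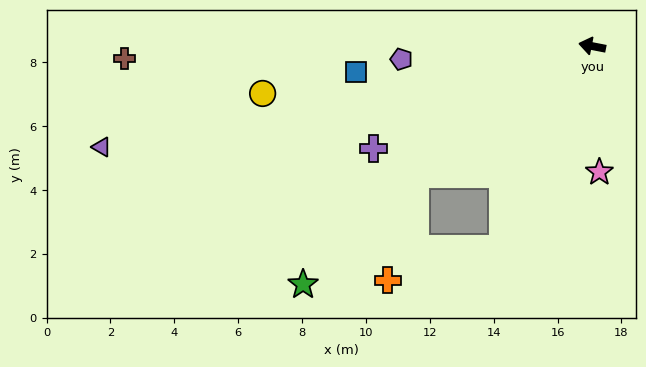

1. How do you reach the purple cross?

turn left 36°, forward 7.6 m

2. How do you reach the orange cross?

blocked — turn left 47°, forward 6.8 m, then turn left 39°, forward 3.4 m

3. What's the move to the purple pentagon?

turn left 15°, forward 6.0 m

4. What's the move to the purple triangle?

turn left 23°, forward 15.7 m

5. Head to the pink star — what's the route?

turn left 104°, forward 3.9 m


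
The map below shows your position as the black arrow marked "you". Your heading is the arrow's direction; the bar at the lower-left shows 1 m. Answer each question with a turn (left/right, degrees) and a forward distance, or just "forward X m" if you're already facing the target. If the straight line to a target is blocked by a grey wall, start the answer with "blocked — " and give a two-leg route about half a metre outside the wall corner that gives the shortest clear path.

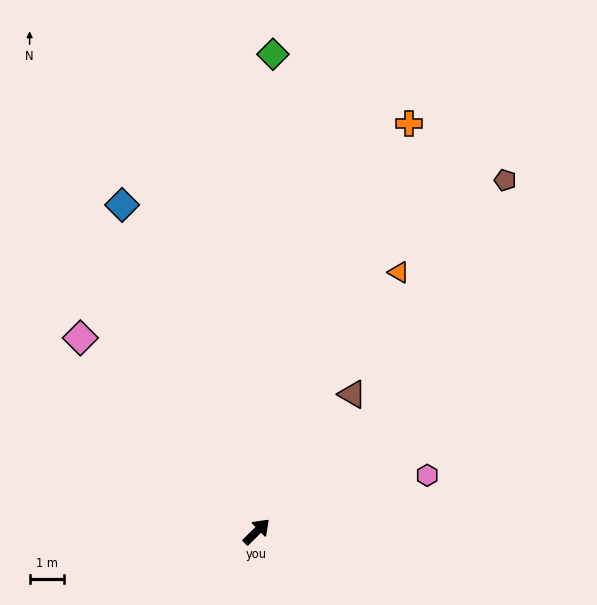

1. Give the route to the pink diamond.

turn left 88°, forward 7.7 m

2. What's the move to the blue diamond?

turn left 68°, forward 10.4 m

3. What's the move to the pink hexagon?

turn right 26°, forward 5.3 m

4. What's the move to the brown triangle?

turn left 11°, forward 4.9 m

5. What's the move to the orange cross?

turn left 25°, forward 12.8 m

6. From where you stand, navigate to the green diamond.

turn left 44°, forward 14.0 m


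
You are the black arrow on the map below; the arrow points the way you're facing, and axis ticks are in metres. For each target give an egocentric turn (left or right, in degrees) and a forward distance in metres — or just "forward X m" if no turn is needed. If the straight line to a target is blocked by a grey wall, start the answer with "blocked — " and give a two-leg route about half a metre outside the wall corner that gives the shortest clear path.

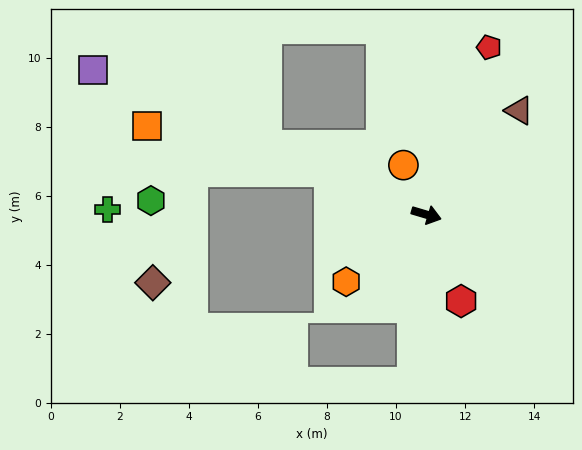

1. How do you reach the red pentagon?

turn left 86°, forward 5.2 m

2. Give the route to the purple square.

turn left 173°, forward 10.5 m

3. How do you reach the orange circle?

turn left 131°, forward 1.6 m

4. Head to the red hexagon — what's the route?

turn right 52°, forward 2.7 m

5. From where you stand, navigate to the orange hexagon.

turn right 124°, forward 3.0 m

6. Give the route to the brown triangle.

turn left 65°, forward 4.0 m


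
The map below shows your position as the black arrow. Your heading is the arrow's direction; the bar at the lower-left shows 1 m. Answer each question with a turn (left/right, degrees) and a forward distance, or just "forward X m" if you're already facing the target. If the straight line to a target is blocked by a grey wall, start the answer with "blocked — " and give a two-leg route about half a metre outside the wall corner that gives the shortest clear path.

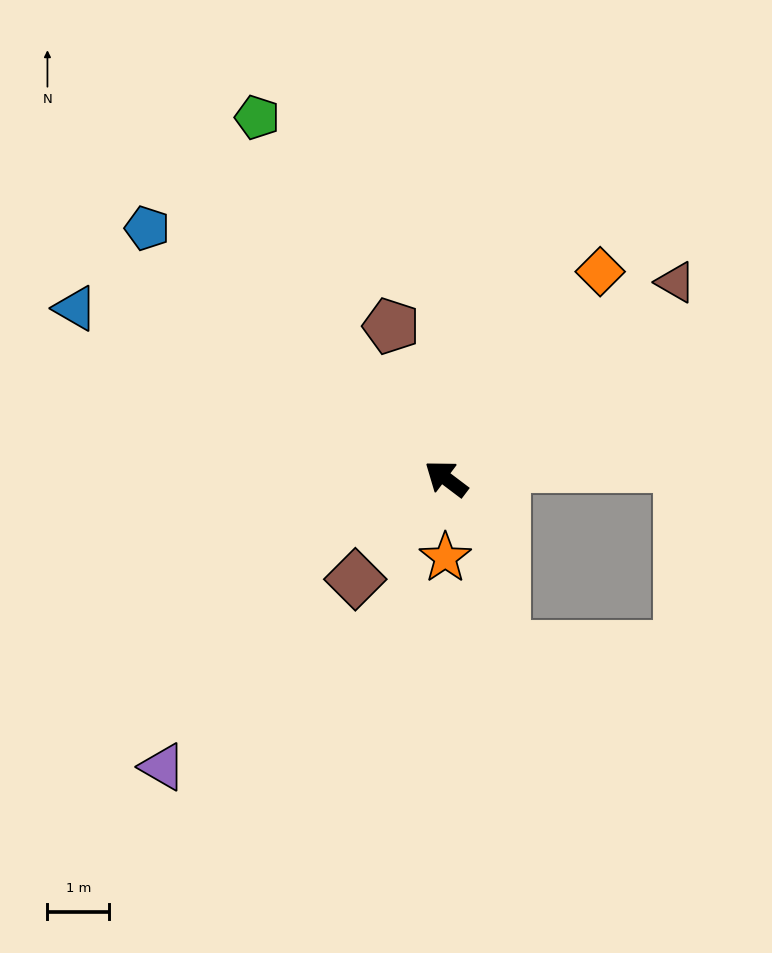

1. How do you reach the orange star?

turn left 127°, forward 1.3 m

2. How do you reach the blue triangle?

turn left 12°, forward 6.6 m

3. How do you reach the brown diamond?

turn left 85°, forward 2.2 m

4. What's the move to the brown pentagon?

turn right 33°, forward 2.6 m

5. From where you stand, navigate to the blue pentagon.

turn right 3°, forward 6.3 m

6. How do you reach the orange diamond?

turn right 90°, forward 4.2 m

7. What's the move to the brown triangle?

turn right 102°, forward 4.9 m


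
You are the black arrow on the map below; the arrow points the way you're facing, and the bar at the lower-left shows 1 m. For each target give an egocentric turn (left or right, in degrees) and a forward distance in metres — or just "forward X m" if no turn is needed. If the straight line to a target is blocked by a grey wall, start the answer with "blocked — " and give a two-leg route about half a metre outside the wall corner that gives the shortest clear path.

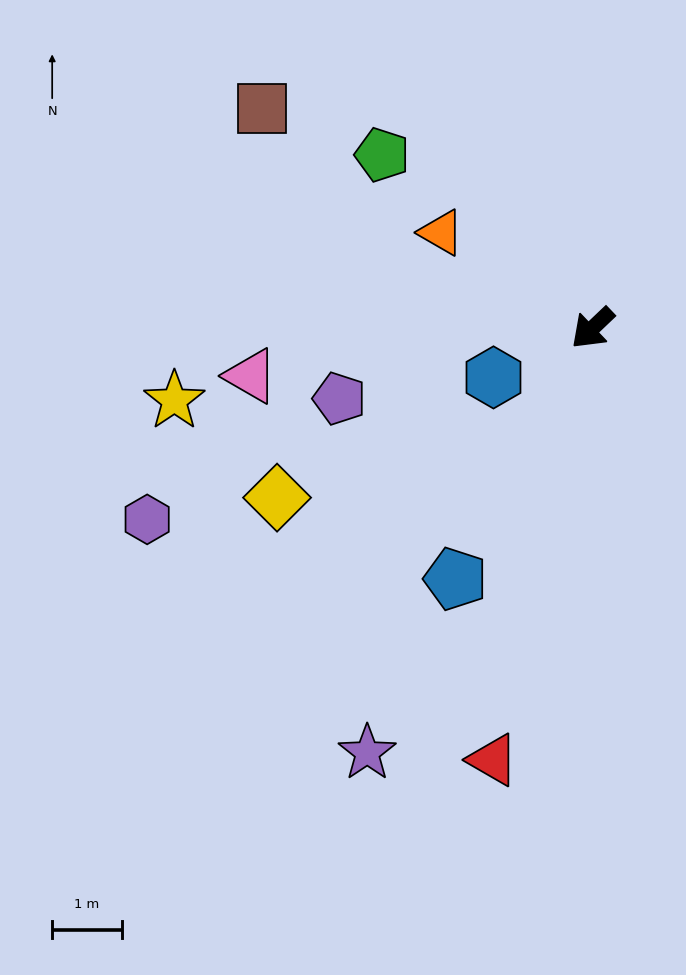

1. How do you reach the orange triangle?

turn right 76°, forward 2.6 m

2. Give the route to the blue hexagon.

turn right 17°, forward 1.6 m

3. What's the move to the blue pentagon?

turn left 18°, forward 4.1 m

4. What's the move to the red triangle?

turn left 33°, forward 6.4 m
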